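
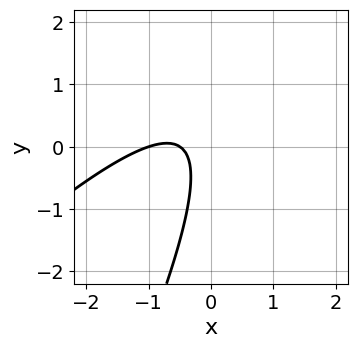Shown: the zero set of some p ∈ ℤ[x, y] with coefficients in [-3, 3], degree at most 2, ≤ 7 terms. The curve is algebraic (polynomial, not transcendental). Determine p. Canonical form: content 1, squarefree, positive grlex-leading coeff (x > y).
Degree: no degree-1 curve has this shape, so deg p = 2.
From the axis intercepts and sections: it meets the x-axis at x = -1 (among the integer gridlines); it misses every integer gridline on the y-axis.
The integer polynomial consistent with all of this is the stated p.

2*x^2 - 3*x*y + y^2 + 3*x + 1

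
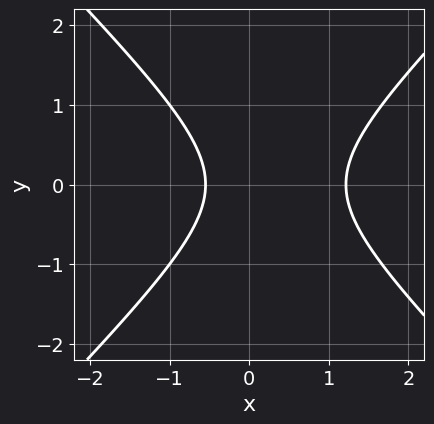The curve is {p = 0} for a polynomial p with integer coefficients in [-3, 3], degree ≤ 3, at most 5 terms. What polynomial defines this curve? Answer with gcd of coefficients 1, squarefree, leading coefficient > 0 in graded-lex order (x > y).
3*x^2 - 3*y^2 - 2*x - 2

The degree is 2 — the shape is more complex than any degree-1 curve.
Symmetries: mirror symmetry y ↦ −y ⇒ only even powers of y.
Observable constraints: no y-intercept at any integer in the box.
Matching integer coefficients to the picture gives p.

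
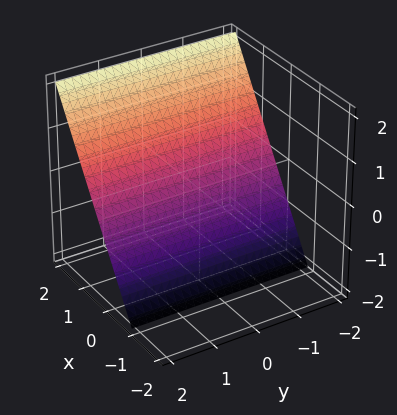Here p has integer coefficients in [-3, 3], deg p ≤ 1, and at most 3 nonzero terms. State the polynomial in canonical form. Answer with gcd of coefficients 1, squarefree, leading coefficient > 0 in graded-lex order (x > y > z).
(a) The degree is 1 — every cross-section is a straight line — this is a plane.
(b) Observable constraints: it meets the z-axis at z = -1 (among the integer gridlines); it misses every integer gridline on the y-axis.
(c) Matching integer coefficients to the picture gives p.

3*x - 2*z - 2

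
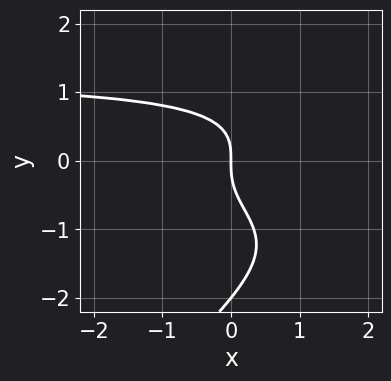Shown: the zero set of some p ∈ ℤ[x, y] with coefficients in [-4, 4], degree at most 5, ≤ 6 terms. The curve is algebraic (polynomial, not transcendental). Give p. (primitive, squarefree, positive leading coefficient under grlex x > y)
x*y^3 - y^4 - 2*y^3 - 2*x

(a) The degree is 4 — no degree-3 curve has this shape.
(b) Reading off the gridlines: among the integer gridlines, it crosses the y-axis at y ∈ {-2, 0}; it meets the x-axis at x = 0 (among the integer gridlines).
(c) These observations pin down the coefficients.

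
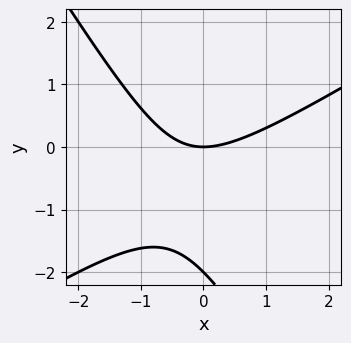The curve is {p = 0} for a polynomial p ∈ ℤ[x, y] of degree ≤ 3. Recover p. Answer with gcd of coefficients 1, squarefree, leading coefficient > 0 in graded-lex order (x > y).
First, deg p = 2. No degree-1 curve has this shape.
Next, from the axis intercepts and sections: one x-axis crossing is at x = 0; among the integer gridlines, it crosses the y-axis at y ∈ {-2, 0}.
Finally, assembling these constraints gives the stated polynomial.

x^2 - x*y - y^2 - 2*y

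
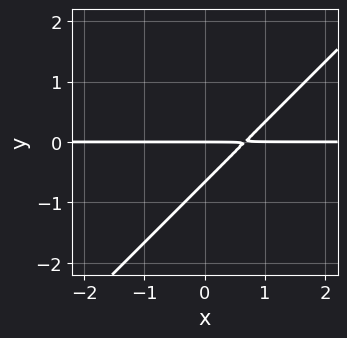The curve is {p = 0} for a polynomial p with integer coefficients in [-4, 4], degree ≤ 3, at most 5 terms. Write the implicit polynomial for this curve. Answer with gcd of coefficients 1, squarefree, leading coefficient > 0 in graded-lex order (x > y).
(a) The degree is 2 — the shape is more complex than any degree-1 curve.
(b) Checking where it meets the axes: it crosses the y-axis at the gridline y = 0; the visible x-axis segment lies entirely on the curve.
(c) Fitting integer coefficients to these (and the overall shape) gives p.

3*x*y - 3*y^2 - 2*y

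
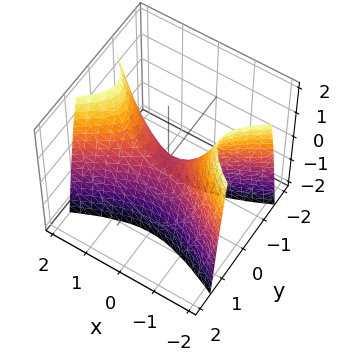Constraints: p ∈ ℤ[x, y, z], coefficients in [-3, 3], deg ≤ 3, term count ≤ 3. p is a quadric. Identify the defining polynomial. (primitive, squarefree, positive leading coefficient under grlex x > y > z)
x^2 - 3*y^2 - z

1. The degree is 2 — a saddle surface; a quadric.
2. Symmetries: the y ↦ −y reflection is a symmetry, so y appears only in even powers; mirror symmetry x ↦ −x ⇒ only even powers of x.
3. Checking where it meets the axes: it crosses the x-axis at the gridline x = 0; it crosses the z-axis at the gridline z = 0; one y-axis crossing is at y = 0.
4. Solving for integer coefficients yields p as stated.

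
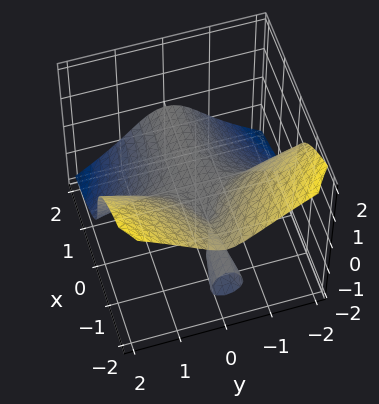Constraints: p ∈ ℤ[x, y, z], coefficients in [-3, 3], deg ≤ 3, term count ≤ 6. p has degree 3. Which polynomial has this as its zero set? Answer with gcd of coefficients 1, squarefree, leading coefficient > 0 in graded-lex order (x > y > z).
3*x*y^2 + 3*z^3 + 2*x*z + 2*z

The picture has 2 separate pieces. They look like related sheets of one shape, so recover p as a whole.
The degree is 3 — no degree-2 surface has this shape.
Against the integer gridlines: it meets the z-axis at z = 0 (among the integer gridlines); the visible y-axis segment lies entirely on the surface.
Putting this together gives p. Check: (-2, 0, 0) on the x-axis lies on the surface, and p(-2, 0, 0) = 0. ✓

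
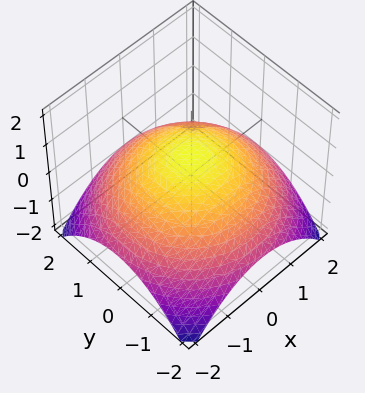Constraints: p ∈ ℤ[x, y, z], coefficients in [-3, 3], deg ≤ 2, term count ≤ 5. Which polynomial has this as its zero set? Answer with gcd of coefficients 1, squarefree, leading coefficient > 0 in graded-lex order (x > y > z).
x^2 + y^2 + 3*z - 2

The degree is 2 — no degree-1 surface has this shape.
Symmetries: rotational symmetry about the z-axis ⇒ p depends on x, y only through x² + y².
From the visible intercepts: a circular section at z = 0 has radius between 1 and 2.
Assembling these constraints gives the stated polynomial.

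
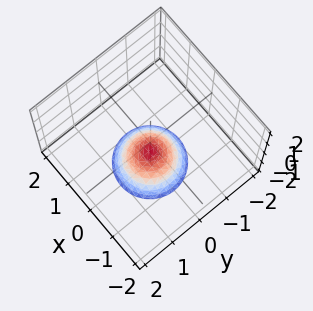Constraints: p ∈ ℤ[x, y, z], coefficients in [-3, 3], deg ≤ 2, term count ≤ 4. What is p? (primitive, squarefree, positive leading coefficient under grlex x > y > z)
deg p = 2. A generic line meets the surface in up to 2 points.
Symmetry: the z-axis is an axis of rotation, so x and y enter only as x² + y².
Checking where it meets the axes: it meets the z-axis at z = -1 (among the integer gridlines); the surface avoids every integer y-axis point in the box.
Putting this together gives p.

x^2 + y^2 + z + 1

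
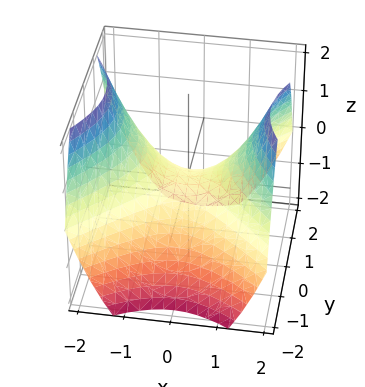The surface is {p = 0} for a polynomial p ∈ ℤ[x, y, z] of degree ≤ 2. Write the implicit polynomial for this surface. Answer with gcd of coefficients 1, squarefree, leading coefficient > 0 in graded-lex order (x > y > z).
1. Degree: a saddle surface; a quadric, so deg p = 2.
2. Symmetries: it's symmetric under y → −y, forcing even powers of y; the x ↦ −x reflection is a symmetry, so x appears only in even powers.
3. Reading off the gridlines: one y-axis crossing is at y = 0; it crosses the x-axis at the gridline x = 0; one z-axis crossing is at z = 0.
4. Matching integer coefficients to the picture gives p.

2*x^2 - 2*y^2 - 3*z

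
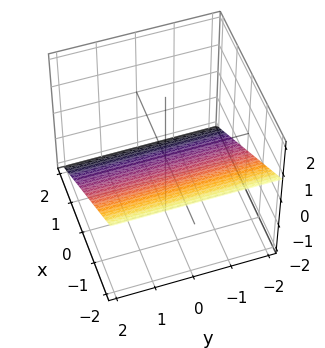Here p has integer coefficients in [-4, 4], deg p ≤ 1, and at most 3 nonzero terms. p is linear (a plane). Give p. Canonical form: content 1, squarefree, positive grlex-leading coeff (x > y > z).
The degree is 1 — the surface is flat (a plane).
From the axis intercepts and sections: it crosses the x-axis at the gridline x = -1; the surface avoids every integer y-axis point in the box.
These observations pin down the coefficients.

2*x + 3*z + 2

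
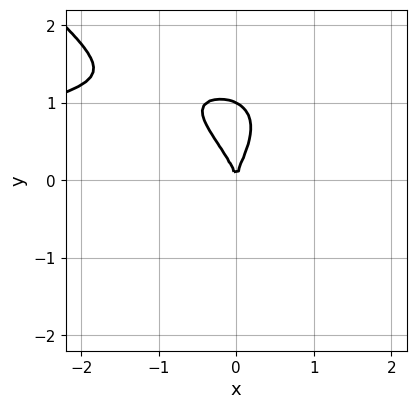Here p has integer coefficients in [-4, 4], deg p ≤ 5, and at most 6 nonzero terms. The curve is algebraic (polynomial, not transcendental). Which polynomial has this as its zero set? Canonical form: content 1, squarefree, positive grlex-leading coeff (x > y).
x^3*y + 2*y^4 + x*y^2 - 2*y^3 + 3*x^2

First, deg p = 4. A generic line meets the curve in up to 4 points.
Then, from the axis intercepts and sections: one x-axis crossing is at x = 0; the y-axis gridline crossings are at y ∈ {0, 1}.
Finally, these observations pin down the coefficients.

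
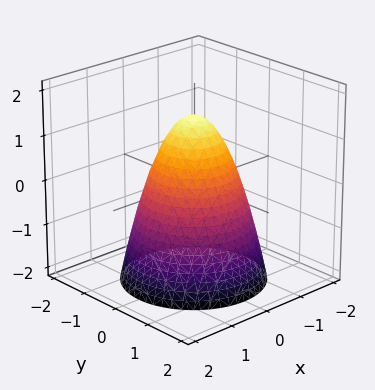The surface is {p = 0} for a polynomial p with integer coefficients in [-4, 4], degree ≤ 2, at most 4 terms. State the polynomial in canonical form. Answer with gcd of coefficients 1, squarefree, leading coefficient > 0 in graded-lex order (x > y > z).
3*x^2 + 3*y^2 + 2*z - 3

Degree: a generic line meets the surface in up to 2 points, so deg p = 2.
Symmetry: the surface is invariant under rotation about z: p = q(x² + y², z).
Reading off the gridlines: the y-axis gridline crossings are at y ∈ {-1, 1}; a circular section at z = -2 has radius between 1 and 2.
The integer polynomial consistent with all of this is the stated p.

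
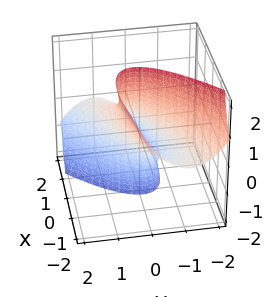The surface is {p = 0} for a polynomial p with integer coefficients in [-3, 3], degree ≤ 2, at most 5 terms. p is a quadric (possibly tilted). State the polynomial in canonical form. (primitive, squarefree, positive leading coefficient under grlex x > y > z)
x^2 - 3*x*y + 2*x*z + 3*y^2 - 1

(a) The degree is 2 — the shape is more complex than any degree-1 surface.
(b) From the visible intercepts: among the integer gridlines, it crosses the x-axis at x ∈ {-1, 1}; it misses every integer gridline on the z-axis.
(c) These observations pin down the coefficients.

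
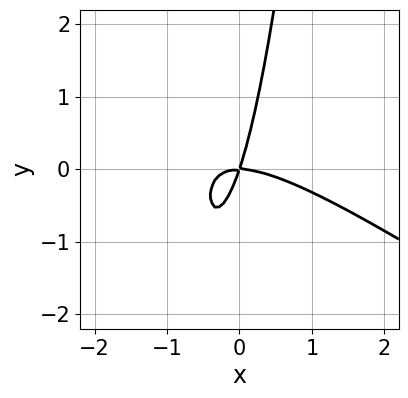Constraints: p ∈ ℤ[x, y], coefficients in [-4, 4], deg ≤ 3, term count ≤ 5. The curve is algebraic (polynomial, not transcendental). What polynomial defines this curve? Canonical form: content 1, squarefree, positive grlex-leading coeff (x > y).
2*x^3 + 3*x^2*y + 3*x*y - y^2

First, the degree is 3 — the shape is more complex than any degree-2 curve.
Next, checking where it meets the axes: it crosses the y-axis at the gridline y = 0; it meets the x-axis at x = 0 (among the integer gridlines).
Finally, solving for integer coefficients yields p as stated.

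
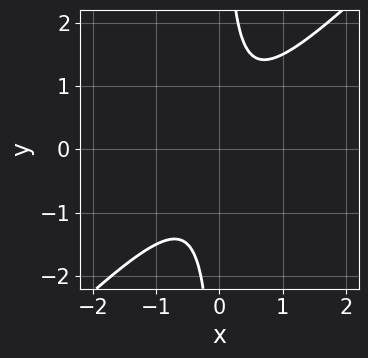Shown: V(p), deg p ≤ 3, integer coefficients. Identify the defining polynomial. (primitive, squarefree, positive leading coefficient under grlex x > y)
First, degree: the shape is more complex than any degree-1 curve, so deg p = 2.
Next, against the integer gridlines: no x-intercept at any integer in the box; it misses every integer gridline on the y-axis.
Finally, solving for integer coefficients yields p as stated.

2*x^2 - 2*x*y + 1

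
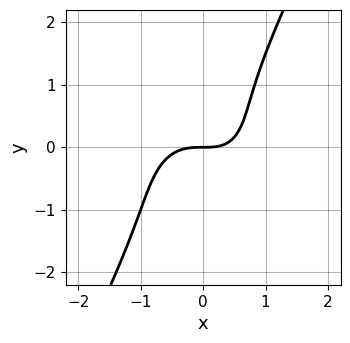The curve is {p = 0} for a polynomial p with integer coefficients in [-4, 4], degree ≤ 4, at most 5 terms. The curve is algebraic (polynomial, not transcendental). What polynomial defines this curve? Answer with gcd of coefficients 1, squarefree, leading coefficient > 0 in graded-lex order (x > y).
3*x^3 + 3*x*y^2 - 2*y^3 + x*y - 3*y

1. Degree: a generic line meets the curve in up to 3 points, so deg p = 3.
2. Against the integer gridlines: it meets the x-axis at x = 0 (among the integer gridlines); one y-axis crossing is at y = 0.
3. Together with the visible shape, these determine p as stated.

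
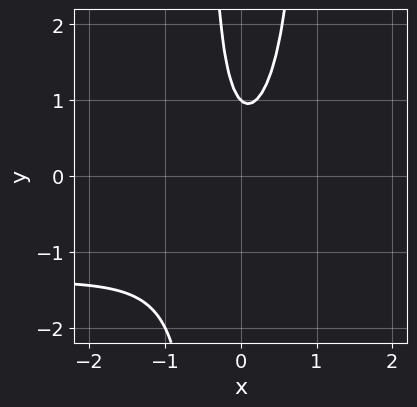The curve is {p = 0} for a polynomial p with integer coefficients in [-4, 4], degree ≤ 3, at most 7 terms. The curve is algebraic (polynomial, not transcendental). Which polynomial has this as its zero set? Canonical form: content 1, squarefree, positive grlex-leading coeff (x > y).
2*x^2*y + 3*x^2 - x*y - y + 1

deg p = 3. No degree-2 curve has this shape.
Checking where it meets the axes: it misses every integer gridline on the x-axis; one y-axis crossing is at y = 1.
Putting this together gives p.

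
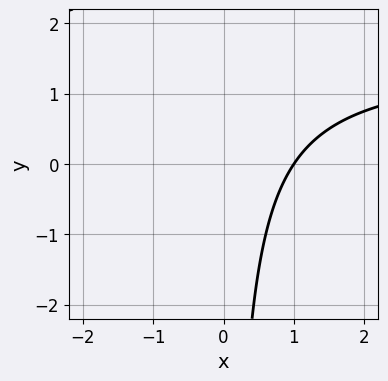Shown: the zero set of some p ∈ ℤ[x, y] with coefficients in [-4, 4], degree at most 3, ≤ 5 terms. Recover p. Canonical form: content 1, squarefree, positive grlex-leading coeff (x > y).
2*x*y - 3*x + 3

First, the degree is 2 — a generic line meets the curve in up to 2 points.
Next, reading off the gridlines: it crosses the x-axis at the gridline x = 1; the curve avoids every integer y-axis point in the box.
Finally, putting this together gives p.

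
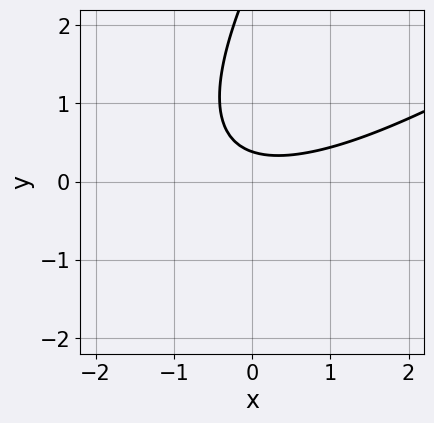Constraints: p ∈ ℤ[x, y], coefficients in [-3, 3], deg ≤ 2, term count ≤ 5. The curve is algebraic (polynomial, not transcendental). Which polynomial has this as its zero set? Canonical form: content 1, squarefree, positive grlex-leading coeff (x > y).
x^2 - 2*x*y + y^2 - 3*y + 1

(a) The degree is 2 — no degree-1 curve has this shape.
(b) Against the integer gridlines: the curve avoids every integer x-axis point in the box.
(c) Fitting integer coefficients to these (and the overall shape) gives p.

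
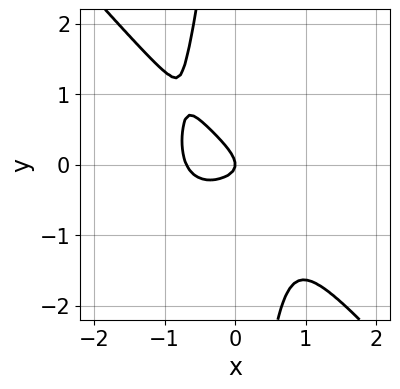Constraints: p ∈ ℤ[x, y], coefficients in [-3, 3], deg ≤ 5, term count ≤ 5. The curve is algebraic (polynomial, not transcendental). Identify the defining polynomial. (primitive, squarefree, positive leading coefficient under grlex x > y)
3*x^4 + 2*x*y^3 + 2*x*y + 3*y^2 + x

First, degree: a generic line meets the curve in up to 4 points, so deg p = 4.
Next, observable constraints: it crosses the y-axis at the gridline y = 0; it crosses the x-axis at the gridline x = 0.
Finally, assembling these constraints gives the stated polynomial.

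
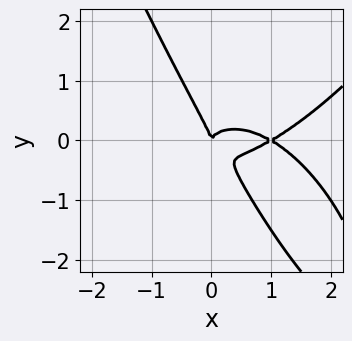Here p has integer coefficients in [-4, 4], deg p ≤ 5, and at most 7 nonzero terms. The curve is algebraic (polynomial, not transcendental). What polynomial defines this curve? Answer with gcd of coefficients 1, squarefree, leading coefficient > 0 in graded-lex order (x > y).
x^4 - 2*x^3 - 3*x*y^2 - 2*y^3 + x^2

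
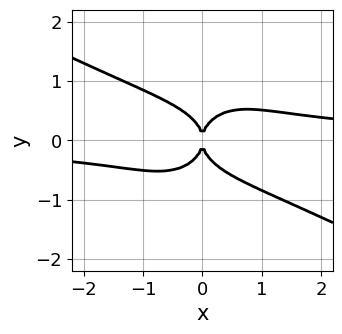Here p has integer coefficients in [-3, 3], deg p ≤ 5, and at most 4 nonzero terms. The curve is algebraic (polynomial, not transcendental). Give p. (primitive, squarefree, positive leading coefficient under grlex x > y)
2*x^3*y + 3*x^2*y^2 + 3*y^4 - 2*x^2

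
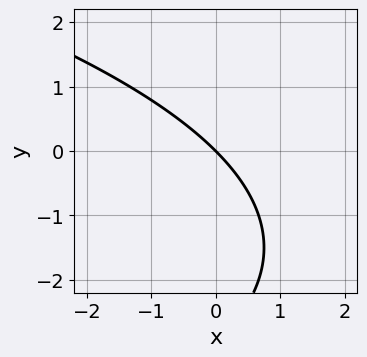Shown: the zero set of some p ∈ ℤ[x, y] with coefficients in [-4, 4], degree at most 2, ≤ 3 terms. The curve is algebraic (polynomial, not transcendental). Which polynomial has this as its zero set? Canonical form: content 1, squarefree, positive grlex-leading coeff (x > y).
y^2 + 3*x + 3*y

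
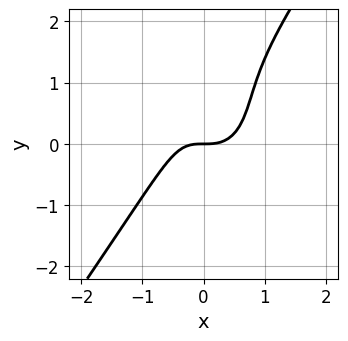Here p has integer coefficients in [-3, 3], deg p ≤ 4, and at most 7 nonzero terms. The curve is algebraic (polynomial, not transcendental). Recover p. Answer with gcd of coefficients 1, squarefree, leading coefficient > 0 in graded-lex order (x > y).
1. The degree is 3 — a generic line meets the curve in up to 3 points.
2. Reading off the gridlines: one y-axis crossing is at y = 0; it meets the x-axis at x = 0 (among the integer gridlines).
3. Solving for integer coefficients yields p as stated.

3*x^3 - y^3 - x*y + 2*y^2 - 2*y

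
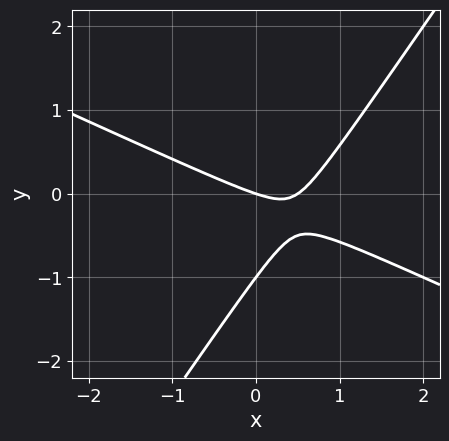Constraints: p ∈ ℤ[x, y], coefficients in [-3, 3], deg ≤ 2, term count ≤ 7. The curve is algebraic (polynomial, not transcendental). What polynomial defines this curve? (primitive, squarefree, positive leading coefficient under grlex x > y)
2*x^2 + 3*x*y - 3*y^2 - x - 3*y

The degree is 2 — no degree-1 curve has this shape.
Against the integer gridlines: it meets the x-axis at x = 0 (among the integer gridlines); among the integer gridlines, it crosses the y-axis at y ∈ {-1, 0}.
The integer polynomial consistent with all of this is the stated p.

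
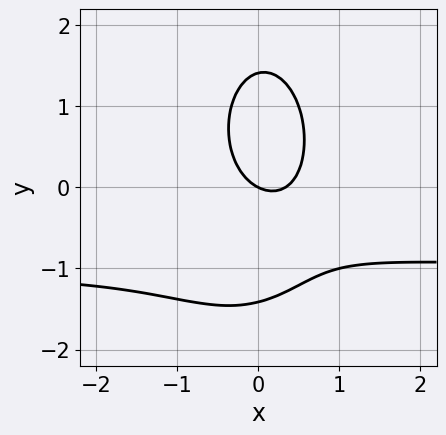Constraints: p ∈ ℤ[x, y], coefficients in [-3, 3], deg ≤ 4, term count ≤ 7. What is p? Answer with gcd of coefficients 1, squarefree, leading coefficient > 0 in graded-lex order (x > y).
1. Degree: the shape is more complex than any degree-2 curve, so deg p = 3.
2. Observable constraints: it crosses the y-axis at the gridline y = 0; it meets the x-axis at x = 0 (among the integer gridlines).
3. Fitting integer coefficients to these (and the overall shape) gives p.

3*x^2*y + y^3 + 3*x^2 - x - 2*y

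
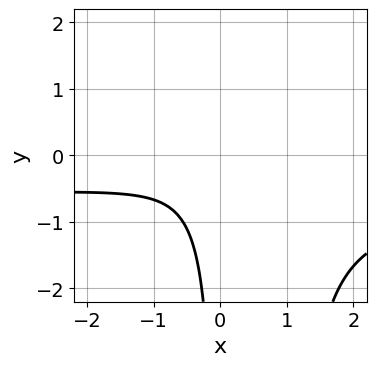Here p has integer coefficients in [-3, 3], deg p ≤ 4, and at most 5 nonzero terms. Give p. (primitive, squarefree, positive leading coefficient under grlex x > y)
3*x^2*y + 2*x^2 - 3*x*y + 2

First, deg p = 3. A generic line meets the curve in up to 3 points.
Then, against the integer gridlines: no x-intercept at any integer in the box; no y-intercept at any integer in the box.
Finally, matching integer coefficients to the picture gives p.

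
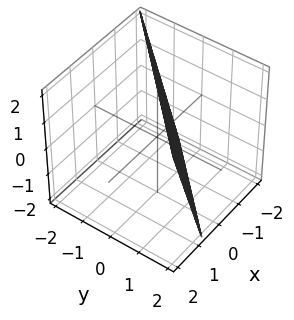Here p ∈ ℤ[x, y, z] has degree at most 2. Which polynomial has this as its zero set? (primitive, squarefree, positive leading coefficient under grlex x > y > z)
3*x - 3*y - z + 2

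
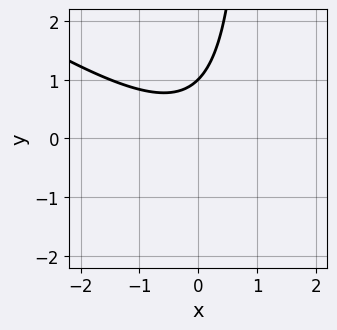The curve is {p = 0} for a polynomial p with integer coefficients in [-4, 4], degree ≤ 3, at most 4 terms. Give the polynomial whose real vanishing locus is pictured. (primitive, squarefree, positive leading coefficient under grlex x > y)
2*x^2 + 3*x*y - 3*y + 3

1. deg p = 2.
2. Checking where it meets the axes: it crosses the y-axis at the gridline y = 1; the curve avoids every integer x-axis point in the box.
3. Matching integer coefficients to the picture gives p.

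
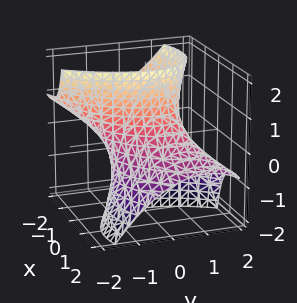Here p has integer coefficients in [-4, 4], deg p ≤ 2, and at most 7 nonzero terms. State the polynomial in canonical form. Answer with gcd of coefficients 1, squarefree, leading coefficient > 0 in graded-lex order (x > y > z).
x^2 - x*y + 2*x*z + y^2 - 1

First, the degree is 2 — the shape is more complex than any degree-1 surface.
Then, reading off the gridlines: among the integer gridlines, it crosses the y-axis at y ∈ {-1, 1}; the x-axis gridline crossings are at x ∈ {-1, 1}; no z-intercept at any integer in the box.
Finally, together with the visible shape, these determine p as stated.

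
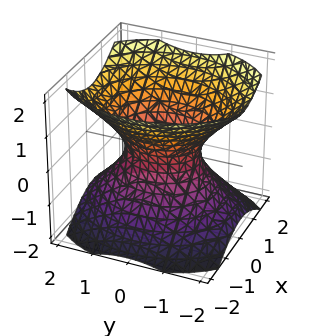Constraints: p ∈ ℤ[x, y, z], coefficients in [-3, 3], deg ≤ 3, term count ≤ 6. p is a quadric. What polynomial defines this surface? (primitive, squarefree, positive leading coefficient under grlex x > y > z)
First, deg p = 2. One connected sheet with a waist; a quadric.
Then, symmetries: it's symmetric under y → −y, forcing even powers of y; mirror symmetry z ↦ −z ⇒ only even powers of z; the x ↦ −x reflection is a symmetry, so x appears only in even powers.
Next, checking where it meets the axes: the y-axis gridline crossings are at y ∈ {-1, 1}; it misses every integer gridline on the z-axis.
Finally, together with the visible shape, these determine p as stated.

3*x^2 + 2*y^2 - 3*z^2 - 2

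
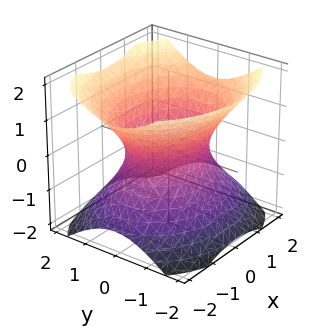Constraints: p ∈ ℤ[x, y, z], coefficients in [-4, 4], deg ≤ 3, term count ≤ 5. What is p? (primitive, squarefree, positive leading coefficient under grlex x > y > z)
First, degree: one connected sheet with a waist; a quadric, so deg p = 2.
Next, symmetries: mirror symmetry y ↦ −y ⇒ only even powers of y; mirror symmetry z ↦ −z ⇒ only even powers of z; it's symmetric under x → −x, forcing even powers of x.
Next, checking where it meets the axes: it misses every integer gridline on the z-axis; the y-axis gridline crossings are at y ∈ {-1, 1}.
Finally, matching integer coefficients to the picture gives p.

2*x^2 + 3*y^2 - 3*z^2 - 3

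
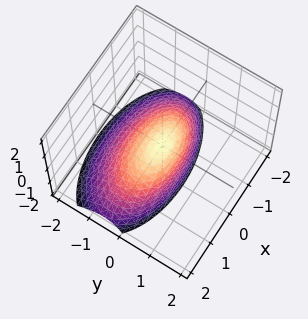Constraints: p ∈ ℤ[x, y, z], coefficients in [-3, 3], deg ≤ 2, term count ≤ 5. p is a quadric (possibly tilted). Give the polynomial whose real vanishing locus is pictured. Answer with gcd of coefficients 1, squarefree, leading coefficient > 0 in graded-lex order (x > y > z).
(a) Degree: the shape is more complex than any degree-1 surface, so deg p = 2.
(b) Reading off the gridlines: it meets the x-axis at x = 0 (among the integer gridlines); it crosses the z-axis at the gridline z = 0; it crosses the y-axis at the gridline y = 0.
(c) Putting this together gives p.

x^2 + 3*y^2 - 2*y*z + 2*z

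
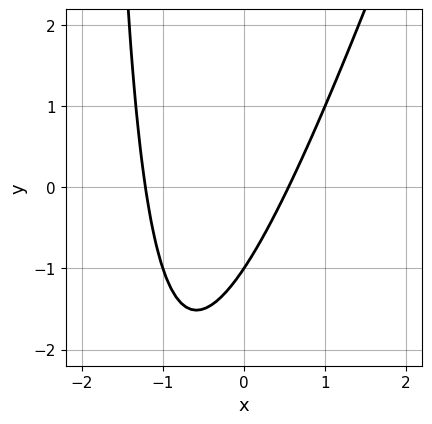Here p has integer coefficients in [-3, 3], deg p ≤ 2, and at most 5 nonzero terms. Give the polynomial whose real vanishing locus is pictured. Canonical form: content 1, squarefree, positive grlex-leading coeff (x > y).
(a) Degree: no degree-1 curve has this shape, so deg p = 2.
(b) From the visible intercepts: it crosses the y-axis at the gridline y = -1.
(c) Putting this together gives p.

3*x^2 - x*y + 2*x - 2*y - 2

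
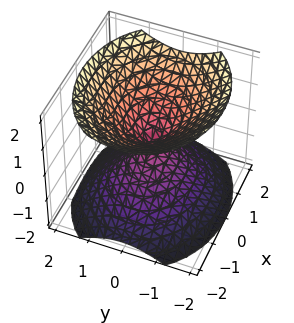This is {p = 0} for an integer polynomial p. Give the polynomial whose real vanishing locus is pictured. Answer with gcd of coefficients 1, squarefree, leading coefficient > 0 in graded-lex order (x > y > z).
1. The picture has 2 separate pieces.
2. The degree is 2 — a double cone through the origin; a quadric.
3. Symmetries: mirror symmetry z ↦ −z ⇒ only even powers of z; mirror symmetry x ↦ −x ⇒ only even powers of x; mirror symmetry y ↦ −y ⇒ only even powers of y.
4. From the visible intercepts: one x-axis crossing is at x = 0; it meets the y-axis at y = 0 (among the integer gridlines); it crosses the z-axis at the gridline z = 0.
5. Putting this together gives p.

2*x^2 + 3*y^2 - 3*z^2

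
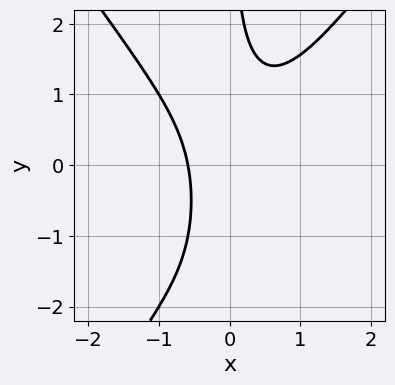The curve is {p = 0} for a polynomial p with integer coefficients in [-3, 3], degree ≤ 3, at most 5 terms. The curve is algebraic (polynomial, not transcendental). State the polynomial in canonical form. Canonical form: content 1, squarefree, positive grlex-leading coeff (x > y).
2*x^3 - x*y^2 - x*y + x + 1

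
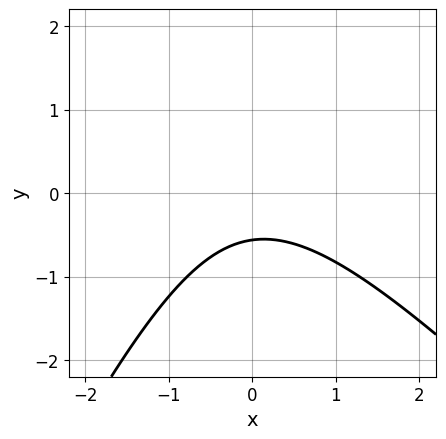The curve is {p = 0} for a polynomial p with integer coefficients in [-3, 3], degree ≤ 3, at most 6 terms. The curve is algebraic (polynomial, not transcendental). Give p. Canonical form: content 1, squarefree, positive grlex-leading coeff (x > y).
deg p = 2.
From the visible intercepts: no x-intercept at any integer in the box.
These observations pin down the coefficients.

2*x^2 + x*y - y^2 + 3*y + 2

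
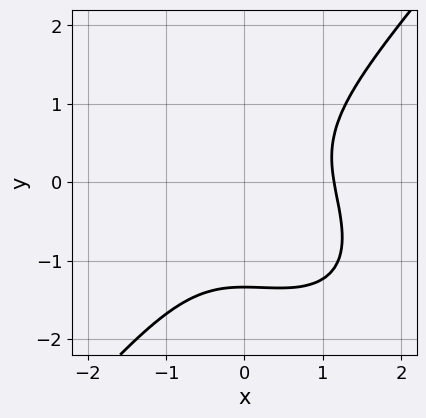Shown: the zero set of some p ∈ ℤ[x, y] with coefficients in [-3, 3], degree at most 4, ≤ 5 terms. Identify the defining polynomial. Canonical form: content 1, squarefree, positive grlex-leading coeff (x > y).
(a) The degree is 3 — a generic line meets the curve in up to 3 points.
(b) The integer polynomial consistent with all of this is the stated p.

2*x^3 + x^2*y - 2*y^3 - y^2 - 3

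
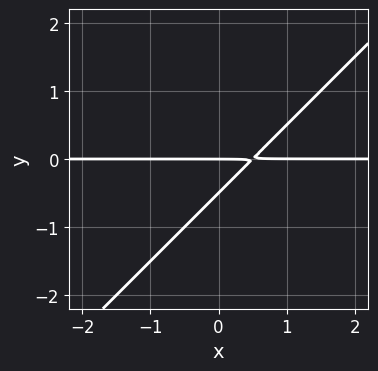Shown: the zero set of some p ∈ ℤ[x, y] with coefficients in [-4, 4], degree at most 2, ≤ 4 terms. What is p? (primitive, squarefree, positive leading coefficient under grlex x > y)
(a) The degree is 2 — a generic line meets the curve in up to 2 points.
(b) Checking where it meets the axes: it crosses the y-axis at the gridline y = 0; every point of the x-axis in the box is on the curve.
(c) Fitting integer coefficients to these (and the overall shape) gives p.

2*x*y - 2*y^2 - y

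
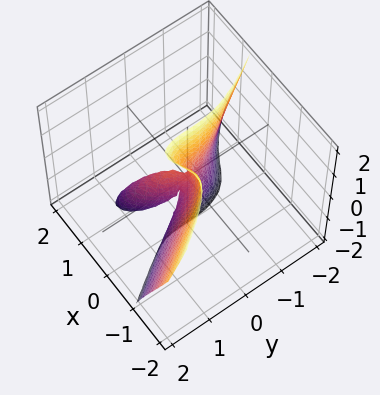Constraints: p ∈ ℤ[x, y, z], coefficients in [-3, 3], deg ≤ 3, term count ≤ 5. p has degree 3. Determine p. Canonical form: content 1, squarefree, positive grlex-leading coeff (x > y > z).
3*x^3 + 3*x^2*z + x*z^2 + y^3 - 2*x*y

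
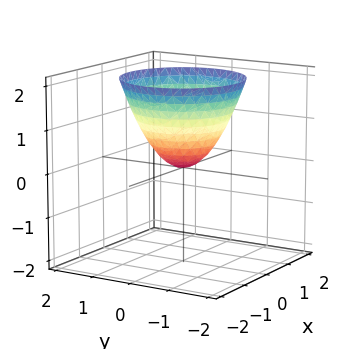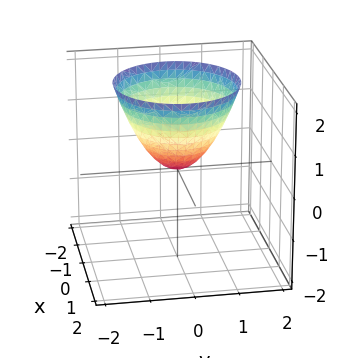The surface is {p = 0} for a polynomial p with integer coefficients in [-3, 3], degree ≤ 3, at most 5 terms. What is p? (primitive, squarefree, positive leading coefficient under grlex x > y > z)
x^2 + y^2 - z

(a) Degree: a single bowl opening along one axis; a quadric, so deg p = 2.
(b) Symmetry: the surface is invariant under rotation about z: p = q(x² + y², z).
(c) From the visible intercepts: it meets the x-axis at x = 0 (among the integer gridlines); a circular section at z = 2 has radius between 1 and 2; it crosses the y-axis at the gridline y = 0.
(d) Fitting integer coefficients to these (and the overall shape) gives p.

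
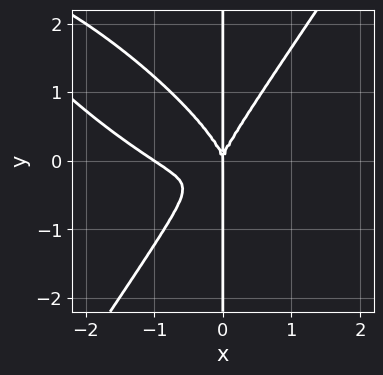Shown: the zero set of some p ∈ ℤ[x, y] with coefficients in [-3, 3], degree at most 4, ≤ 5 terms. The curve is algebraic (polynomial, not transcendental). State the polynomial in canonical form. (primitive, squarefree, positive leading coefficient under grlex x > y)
2*x^4 + 3*x^3*y - 2*x*y^3 + 2*x^3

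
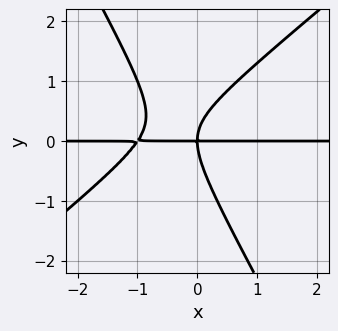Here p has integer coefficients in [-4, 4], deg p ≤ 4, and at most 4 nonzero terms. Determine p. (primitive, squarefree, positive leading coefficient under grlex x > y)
3*x^2*y - 2*x*y^2 - 2*y^3 + 3*x*y

First, the degree is 3 — a generic line meets the curve in up to 3 points.
Next, observable constraints: it crosses the y-axis at the gridline y = 0; every point of the x-axis in the box is on the curve.
Finally, solving for integer coefficients yields p as stated.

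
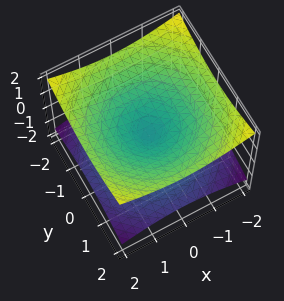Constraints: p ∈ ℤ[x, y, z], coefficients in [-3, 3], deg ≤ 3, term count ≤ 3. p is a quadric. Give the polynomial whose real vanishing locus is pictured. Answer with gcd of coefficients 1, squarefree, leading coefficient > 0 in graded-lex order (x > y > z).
x^2 + y^2 - 3*z^2

deg p = 2. A double cone through the origin; a quadric.
Symmetry: every cross-section ⟂ z is a circle, so x, y appear only via x² + y²; it's symmetric under z → −z, forcing even powers of z.
From the visible intercepts: one x-axis crossing is at x = 0; a circular section at z = 1 has radius between 1 and 2; it crosses the z-axis at the gridline z = 0; it meets the y-axis at y = 0 (among the integer gridlines).
Putting this together gives p.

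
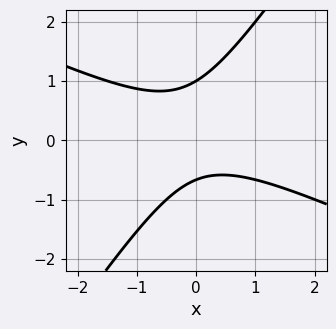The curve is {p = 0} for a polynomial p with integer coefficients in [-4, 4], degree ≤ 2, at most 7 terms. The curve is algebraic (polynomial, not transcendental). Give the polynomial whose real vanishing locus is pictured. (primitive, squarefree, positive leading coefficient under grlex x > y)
2*x^2 + 3*x*y - 3*y^2 + y + 2

Degree: no degree-1 curve has this shape, so deg p = 2.
Reading off the gridlines: no x-intercept at any integer in the box; one y-axis crossing is at y = 1.
These observations pin down the coefficients.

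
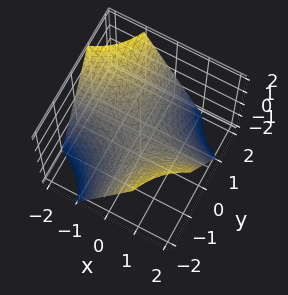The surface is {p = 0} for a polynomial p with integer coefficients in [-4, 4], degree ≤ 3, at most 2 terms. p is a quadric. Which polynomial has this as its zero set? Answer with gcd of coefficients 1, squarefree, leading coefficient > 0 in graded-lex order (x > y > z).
x*y + z

1. deg p = 2. A saddle surface; a quadric.
2. Observable constraints: the visible x-axis segment lies entirely on the surface; every point of the y-axis in the box is on the surface; it meets the z-axis at z = 0 (among the integer gridlines).
3. The integer polynomial consistent with all of this is the stated p.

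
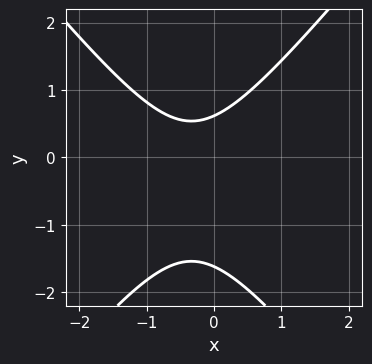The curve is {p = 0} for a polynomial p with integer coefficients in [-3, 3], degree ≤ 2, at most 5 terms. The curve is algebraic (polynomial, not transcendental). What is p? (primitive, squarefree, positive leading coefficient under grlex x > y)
3*x^2 - 2*y^2 + 2*x - 2*y + 2

1. deg p = 2.
2. Observable constraints: no x-intercept at any integer in the box.
3. Putting this together gives p.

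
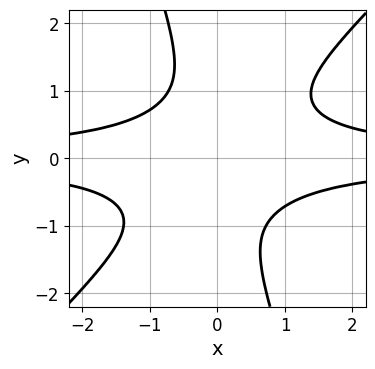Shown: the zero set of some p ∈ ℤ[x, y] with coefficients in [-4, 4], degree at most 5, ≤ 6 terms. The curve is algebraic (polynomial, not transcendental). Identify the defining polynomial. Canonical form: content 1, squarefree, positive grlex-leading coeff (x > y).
First, the degree is 4 — no degree-3 curve has this shape.
Then, from the visible intercepts: the curve avoids every integer y-axis point in the box; no x-intercept at any integer in the box.
Finally, putting this together gives p.

3*x^2*y^2 - 2*x*y^3 - y^4 - 2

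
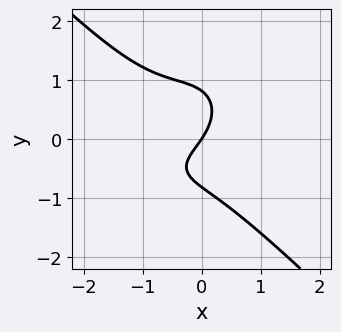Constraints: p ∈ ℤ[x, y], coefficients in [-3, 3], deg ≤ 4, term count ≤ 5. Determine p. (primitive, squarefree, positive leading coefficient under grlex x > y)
Degree: no degree-2 curve has this shape, so deg p = 3.
Observable constraints: it crosses the x-axis at the gridline x = 0; it meets the y-axis at y = 0 (among the integer gridlines).
Assembling these constraints gives the stated polynomial.

3*x^3 + 3*y^3 + 3*x^2 + 3*x - 2*y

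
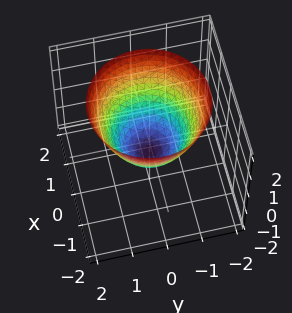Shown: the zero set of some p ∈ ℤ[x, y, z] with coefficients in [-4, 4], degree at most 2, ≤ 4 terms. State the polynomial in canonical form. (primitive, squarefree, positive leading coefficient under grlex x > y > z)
(a) Degree: no degree-1 surface has this shape, so deg p = 2.
(b) Symmetry: the surface is invariant under rotation about z: p = q(x² + y², z).
(c) Reading off the gridlines: a circular section at z = 1 has radius between 1 and 2.
(d) Together with the visible shape, these determine p as stated.

3*x^2 + 3*y^2 - 3*z - 2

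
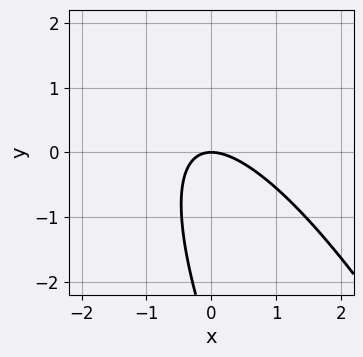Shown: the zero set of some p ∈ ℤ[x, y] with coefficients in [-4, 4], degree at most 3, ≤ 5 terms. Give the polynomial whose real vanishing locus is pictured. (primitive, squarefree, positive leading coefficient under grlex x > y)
deg p = 2. A generic line meets the curve in up to 2 points.
Against the integer gridlines: one x-axis crossing is at x = 0; one y-axis crossing is at y = 0.
Matching integer coefficients to the picture gives p.

3*x^2 + 3*x*y + y^2 + 3*y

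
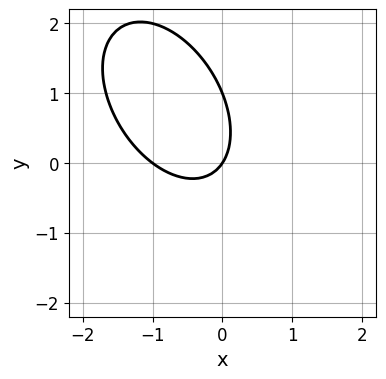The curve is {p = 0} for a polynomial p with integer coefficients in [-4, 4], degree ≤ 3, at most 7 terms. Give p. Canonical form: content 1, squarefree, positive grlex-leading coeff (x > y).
3*x^2 + 2*x*y + 2*y^2 + 3*x - 2*y

(a) deg p = 2. A generic line meets the curve in up to 2 points.
(b) Against the integer gridlines: the x-axis gridline crossings are at x ∈ {-1, 0}; among the integer gridlines, it crosses the y-axis at y ∈ {0, 1}.
(c) Putting this together gives p.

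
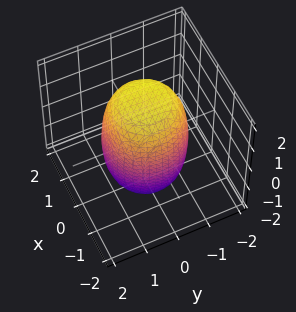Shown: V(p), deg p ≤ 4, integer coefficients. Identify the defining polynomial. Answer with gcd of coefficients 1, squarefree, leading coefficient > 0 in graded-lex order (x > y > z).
2*x^4 + 4*x^2*y^2 + 2*y^4 - x^2 - y^2 + z^2 - 3

First, degree: no degree-3 surface has this shape, so deg p = 4.
Then, symmetries: rotational symmetry about the z-axis ⇒ p depends on x, y only through x² + y².
Then, checking where it meets the axes: a circular section at z = -1 has radius between 1 and 2.
Finally, matching integer coefficients to the picture gives p.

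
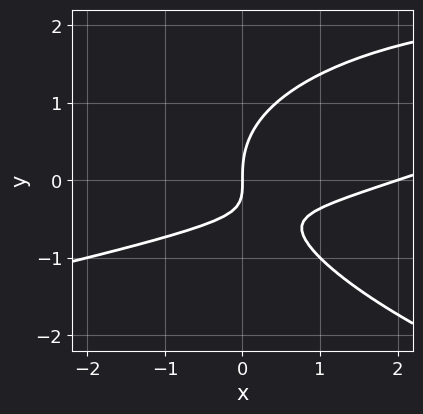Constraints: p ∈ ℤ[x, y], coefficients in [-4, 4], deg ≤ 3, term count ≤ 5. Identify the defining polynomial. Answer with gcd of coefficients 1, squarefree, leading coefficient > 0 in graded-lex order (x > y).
2*y^3 + x^2 - 3*x*y - 2*x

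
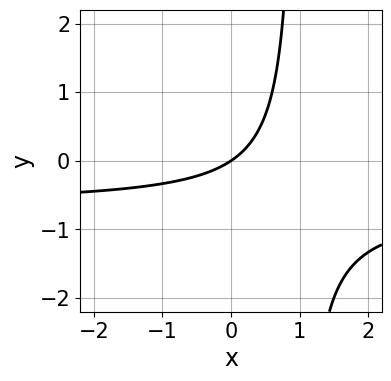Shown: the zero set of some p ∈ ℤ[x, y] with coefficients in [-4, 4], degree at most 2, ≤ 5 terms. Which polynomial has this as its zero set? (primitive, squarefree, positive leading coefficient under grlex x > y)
3*x*y + 2*x - 3*y

1. The degree is 2 — no degree-1 curve has this shape.
2. From the axis intercepts and sections: it meets the x-axis at x = 0 (among the integer gridlines); it meets the y-axis at y = 0 (among the integer gridlines).
3. Putting this together gives p.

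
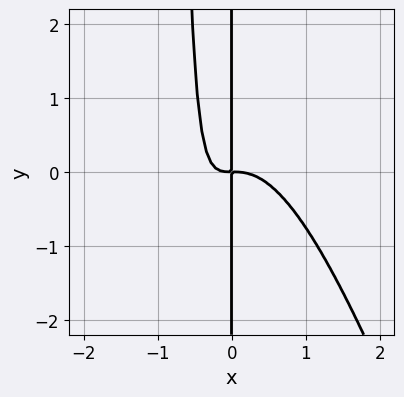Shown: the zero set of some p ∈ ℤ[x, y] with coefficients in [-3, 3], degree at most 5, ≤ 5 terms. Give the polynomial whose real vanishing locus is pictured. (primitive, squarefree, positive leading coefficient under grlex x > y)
First, degree: no degree-3 curve has this shape, so deg p = 4.
Then, observable constraints: the visible y-axis segment lies entirely on the curve.
Finally, solving for integer coefficients yields p as stated.

3*x^4 + x^3*y + 2*x^2*y + x*y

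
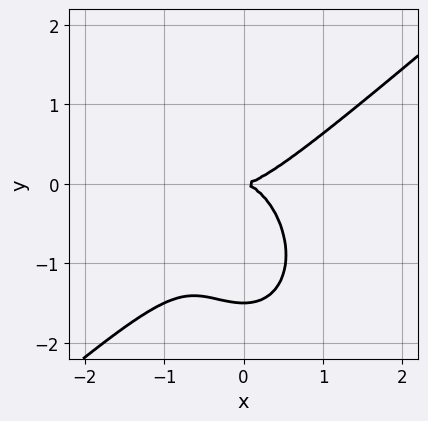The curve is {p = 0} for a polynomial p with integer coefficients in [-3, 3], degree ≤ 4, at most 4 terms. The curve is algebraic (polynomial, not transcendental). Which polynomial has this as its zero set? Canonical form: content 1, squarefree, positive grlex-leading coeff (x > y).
3*x^3 - 2*x^2*y - 2*y^3 - 3*y^2

The degree is 3 — the shape is more complex than any degree-2 curve.
Against the integer gridlines: it crosses the y-axis at the gridline y = 0; it meets the x-axis at x = 0 (among the integer gridlines).
Assembling these constraints gives the stated polynomial.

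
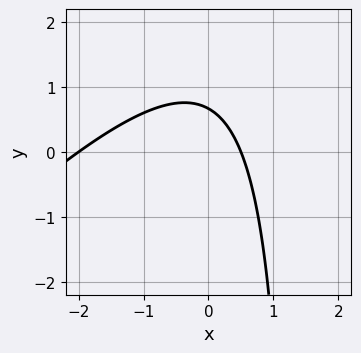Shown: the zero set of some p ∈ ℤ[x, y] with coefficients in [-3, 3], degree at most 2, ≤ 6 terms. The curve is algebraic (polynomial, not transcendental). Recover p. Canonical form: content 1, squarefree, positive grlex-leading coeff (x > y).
1. The degree is 2 — the shape is more complex than any degree-1 curve.
2. Against the integer gridlines: it crosses the x-axis at the gridline x = -2.
3. Assembling these constraints gives the stated polynomial.

2*x^2 - 2*x*y + 3*x + 3*y - 2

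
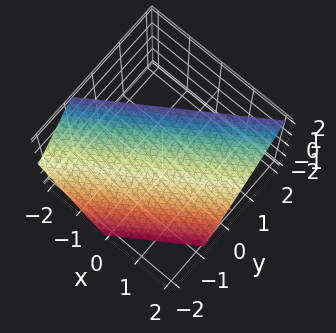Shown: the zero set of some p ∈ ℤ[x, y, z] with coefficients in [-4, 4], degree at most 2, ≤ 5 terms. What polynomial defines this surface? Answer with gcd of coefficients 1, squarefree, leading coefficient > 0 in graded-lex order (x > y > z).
(a) Degree: the surface is flat (a plane), so deg p = 1.
(b) From the axis intercepts and sections: one x-axis crossing is at x = 1; it meets the z-axis at z = 1 (among the integer gridlines).
(c) Together with the visible shape, these determine p as stated.

2*x - 3*y + 2*z - 2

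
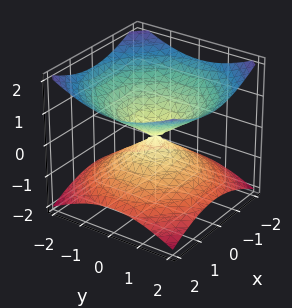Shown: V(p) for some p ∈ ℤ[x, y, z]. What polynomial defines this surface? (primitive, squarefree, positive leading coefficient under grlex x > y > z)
x^2 + y^2 - 2*z^2

1. The degree is 2 — two nappes meeting at a single point; a quadric.
2. Symmetries: every cross-section ⟂ z is a circle, so x, y appear only via x² + y²; the z ↦ −z reflection is a symmetry, so z appears only in even powers.
3. Reading off the gridlines: one y-axis crossing is at y = 0; it crosses the x-axis at the gridline x = 0.
4. Assembling these constraints gives the stated polynomial.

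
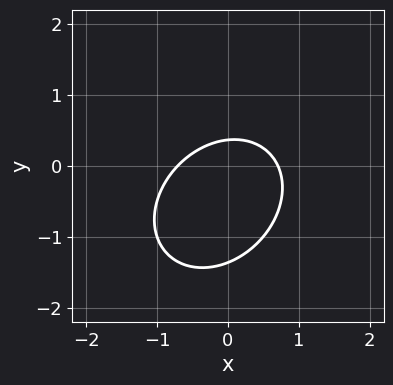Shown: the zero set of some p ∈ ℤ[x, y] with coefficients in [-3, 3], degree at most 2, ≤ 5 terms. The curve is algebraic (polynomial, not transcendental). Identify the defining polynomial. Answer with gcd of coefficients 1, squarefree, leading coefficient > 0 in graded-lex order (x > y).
2*x^2 - x*y + 2*y^2 + 2*y - 1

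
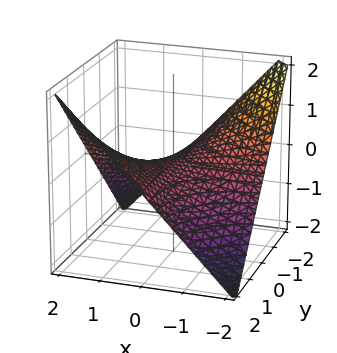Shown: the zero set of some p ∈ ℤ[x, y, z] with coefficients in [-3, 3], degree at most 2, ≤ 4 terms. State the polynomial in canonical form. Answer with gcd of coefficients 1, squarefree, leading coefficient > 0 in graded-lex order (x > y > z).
x*y - 2*z

1. The degree is 2 — a hyperbolic paraboloid; a quadric.
2. Against the integer gridlines: it crosses the z-axis at the gridline z = 0; the visible x-axis segment lies entirely on the surface; the visible y-axis segment lies entirely on the surface.
3. Fitting integer coefficients to these (and the overall shape) gives p.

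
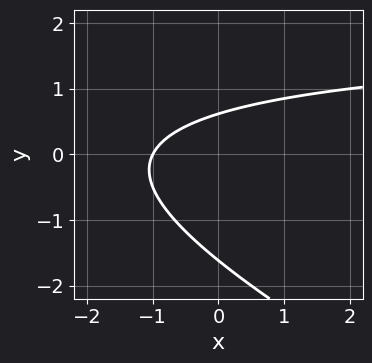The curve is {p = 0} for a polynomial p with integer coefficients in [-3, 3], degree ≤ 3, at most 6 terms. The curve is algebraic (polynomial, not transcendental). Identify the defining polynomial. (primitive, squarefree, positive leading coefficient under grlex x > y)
x*y + 2*y^2 - 2*x + 2*y - 2

First, the degree is 2 — no degree-1 curve has this shape.
Then, observable constraints: it crosses the x-axis at the gridline x = -1.
Finally, matching integer coefficients to the picture gives p.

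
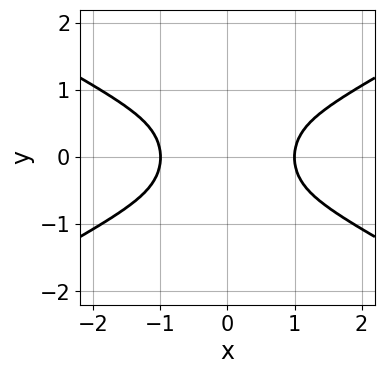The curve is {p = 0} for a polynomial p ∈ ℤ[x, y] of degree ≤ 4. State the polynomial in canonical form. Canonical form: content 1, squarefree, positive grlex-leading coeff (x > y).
x^4 - 3*x^2*y^2 - y^4 - 1

1. deg p = 4. A generic line meets the curve in up to 4 points.
2. Symmetries: the y ↦ −y reflection is a symmetry, so y appears only in even powers; mirror symmetry x ↦ −x ⇒ only even powers of x.
3. Against the integer gridlines: among the integer gridlines, it crosses the x-axis at x ∈ {-1, 1}; no y-intercept at any integer in the box.
4. Assembling these constraints gives the stated polynomial.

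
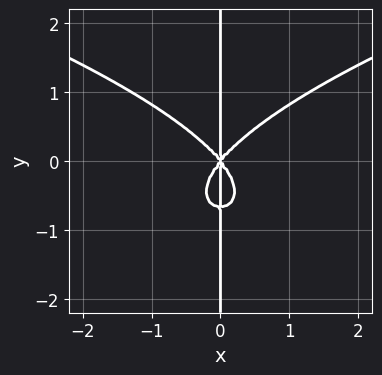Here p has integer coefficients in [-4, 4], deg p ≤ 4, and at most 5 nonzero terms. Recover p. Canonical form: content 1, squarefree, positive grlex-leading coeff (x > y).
First, degree: no degree-3 curve has this shape, so deg p = 4.
Then, reading off the gridlines: it crosses the x-axis at the gridline x = 0; the visible y-axis segment lies entirely on the curve.
Finally, solving for integer coefficients yields p as stated.

3*x*y^3 - 3*x^3 + 2*x*y^2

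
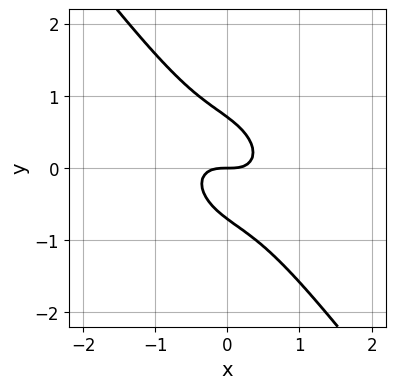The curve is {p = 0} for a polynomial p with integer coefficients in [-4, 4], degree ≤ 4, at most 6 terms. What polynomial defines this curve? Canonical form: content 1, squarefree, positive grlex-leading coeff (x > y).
2*x^3 + 2*x^2*y + 3*x*y^2 + 2*y^3 - y

Degree: no degree-2 curve has this shape, so deg p = 3.
Reading off the gridlines: it meets the y-axis at y = 0 (among the integer gridlines); one x-axis crossing is at x = 0.
Together with the visible shape, these determine p as stated.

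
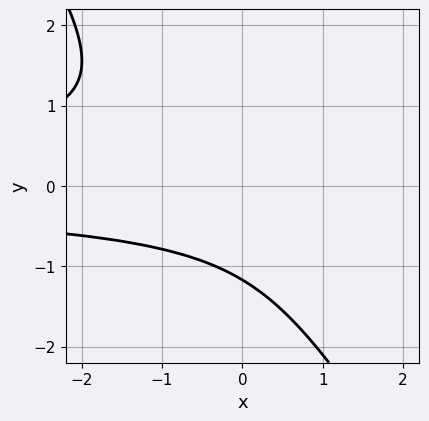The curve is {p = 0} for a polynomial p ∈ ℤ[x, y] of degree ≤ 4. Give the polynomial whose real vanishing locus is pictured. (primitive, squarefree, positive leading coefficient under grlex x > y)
(a) The degree is 3 — no degree-2 curve has this shape.
(b) Checking where it meets the axes: the curve avoids every integer x-axis point in the box.
(c) Assembling these constraints gives the stated polynomial.

3*x*y^2 + 2*y^3 + y^2 + y + 3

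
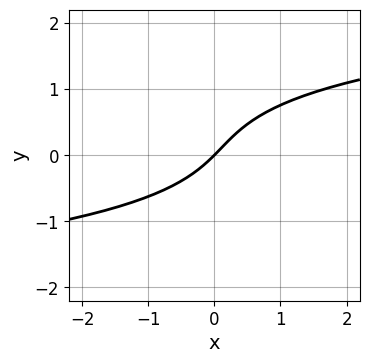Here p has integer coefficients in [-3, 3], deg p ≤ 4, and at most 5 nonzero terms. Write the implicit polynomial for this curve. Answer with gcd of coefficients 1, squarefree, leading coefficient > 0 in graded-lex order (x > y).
1. deg p = 3. No degree-2 curve has this shape.
2. From the axis intercepts and sections: one x-axis crossing is at x = 0; one y-axis crossing is at y = 0.
3. Solving for integer coefficients yields p as stated.

3*y^3 - y^2 - 3*x + 3*y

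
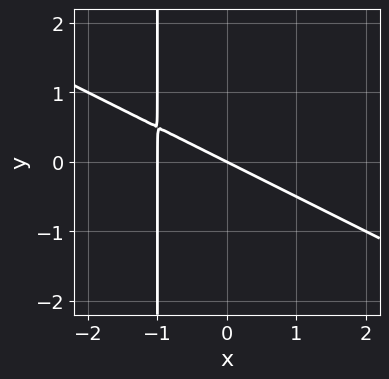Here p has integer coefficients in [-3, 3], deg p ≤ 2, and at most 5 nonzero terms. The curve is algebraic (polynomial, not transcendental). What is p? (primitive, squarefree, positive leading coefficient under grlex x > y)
x^2 + 2*x*y + x + 2*y

deg p = 2.
Observable constraints: one y-axis crossing is at y = 0; among the integer gridlines, it crosses the x-axis at x ∈ {-1, 0}.
Fitting integer coefficients to these (and the overall shape) gives p.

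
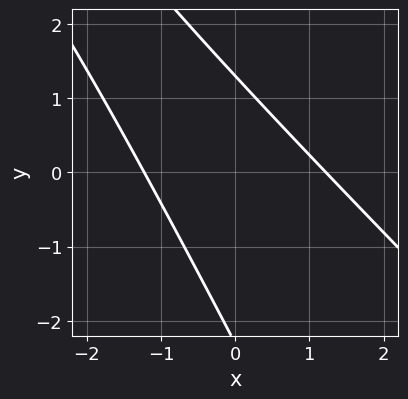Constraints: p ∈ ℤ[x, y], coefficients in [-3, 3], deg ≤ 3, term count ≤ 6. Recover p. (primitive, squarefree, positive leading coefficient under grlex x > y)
2*x^2 + 3*x*y + y^2 + y - 3

deg p = 2.
Matching integer coefficients to the picture gives p.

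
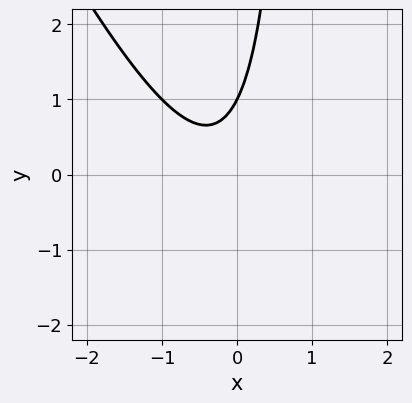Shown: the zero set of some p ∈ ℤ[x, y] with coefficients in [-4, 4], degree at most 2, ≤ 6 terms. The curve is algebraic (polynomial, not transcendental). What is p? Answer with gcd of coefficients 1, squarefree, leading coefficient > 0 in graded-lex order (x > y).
2*x^2 + x*y + x - y + 1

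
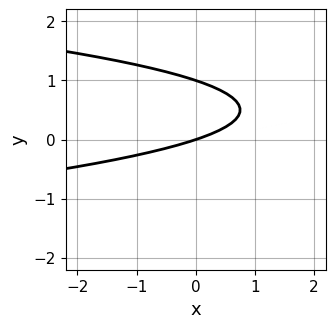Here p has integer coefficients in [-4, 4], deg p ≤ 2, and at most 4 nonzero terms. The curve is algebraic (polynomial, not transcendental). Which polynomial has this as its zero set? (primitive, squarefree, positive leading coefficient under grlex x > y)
3*y^2 + x - 3*y

1. The degree is 2 — the shape is more complex than any degree-1 curve.
2. Against the integer gridlines: one x-axis crossing is at x = 0; the y-axis gridline crossings are at y ∈ {0, 1}.
3. The integer polynomial consistent with all of this is the stated p.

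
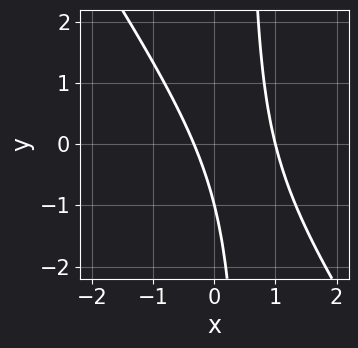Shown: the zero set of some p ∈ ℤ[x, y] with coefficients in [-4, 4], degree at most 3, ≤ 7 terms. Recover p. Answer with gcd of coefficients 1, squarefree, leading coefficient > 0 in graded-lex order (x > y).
1. deg p = 2. No degree-1 curve has this shape.
2. Reading off the gridlines: it crosses the y-axis at the gridline y = -1; it meets the x-axis at x = 1 (among the integer gridlines).
3. Solving for integer coefficients yields p as stated.

3*x^2 + 2*x*y - 2*x - y - 1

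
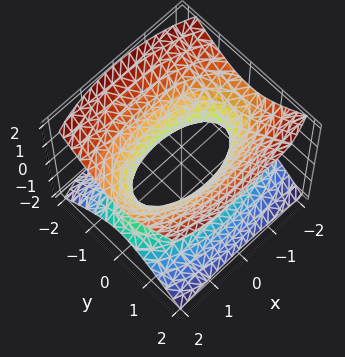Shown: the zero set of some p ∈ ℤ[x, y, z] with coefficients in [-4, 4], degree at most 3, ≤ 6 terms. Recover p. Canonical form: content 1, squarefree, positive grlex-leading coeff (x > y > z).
x^2 + 3*y^2 - 3*z^2 - 2

(a) The degree is 2 — an hourglass — one-sheet hyperboloid; a quadric.
(b) Symmetries: the x ↦ −x reflection is a symmetry, so x appears only in even powers; the z ↦ −z reflection is a symmetry, so z appears only in even powers; the y ↦ −y reflection is a symmetry, so y appears only in even powers.
(c) Reading off the gridlines: no z-intercept at any integer in the box.
(d) Matching integer coefficients to the picture gives p.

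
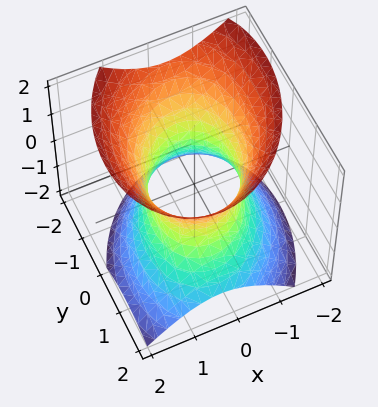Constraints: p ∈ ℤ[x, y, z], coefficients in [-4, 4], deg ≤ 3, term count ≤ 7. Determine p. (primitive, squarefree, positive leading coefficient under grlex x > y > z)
First, deg p = 2. The shape is more complex than any degree-1 surface.
Next, from the axis intercepts and sections: among the integer gridlines, it crosses the x-axis at x ∈ {-1, 1}; it misses every integer gridline on the z-axis.
Finally, putting this together gives p.

3*x^2 - x*y + 2*y^2 + y*z - 2*z^2 - 3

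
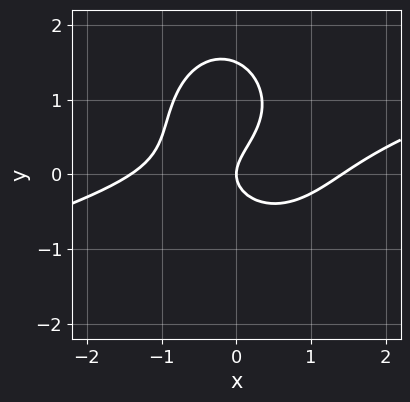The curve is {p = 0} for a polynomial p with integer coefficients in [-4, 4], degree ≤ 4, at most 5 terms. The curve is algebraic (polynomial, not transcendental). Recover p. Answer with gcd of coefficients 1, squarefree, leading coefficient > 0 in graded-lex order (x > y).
x^3 - 3*x^2*y - 2*y^3 + 3*y^2 - 2*x

1. The degree is 3 — no degree-2 curve has this shape.
2. From the axis intercepts and sections: it crosses the y-axis at the gridline y = 0; it meets the x-axis at x = 0 (among the integer gridlines).
3. Assembling these constraints gives the stated polynomial.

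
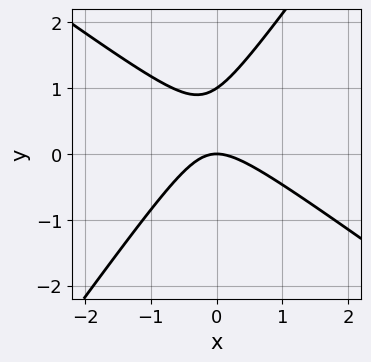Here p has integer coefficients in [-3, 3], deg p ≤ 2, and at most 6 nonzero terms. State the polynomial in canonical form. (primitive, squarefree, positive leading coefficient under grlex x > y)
1. deg p = 2. A generic line meets the curve in up to 2 points.
2. Observable constraints: it meets the x-axis at x = 0 (among the integer gridlines); among the integer gridlines, it crosses the y-axis at y ∈ {0, 1}.
3. Together with the visible shape, these determine p as stated.

3*x^2 + 2*x*y - 3*y^2 + 3*y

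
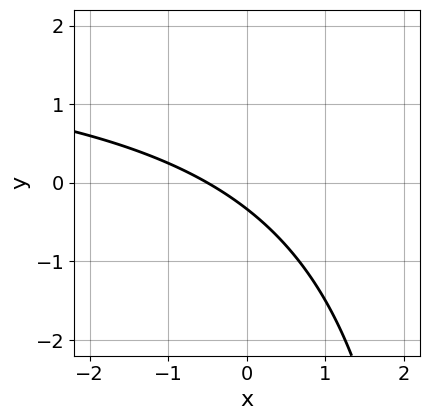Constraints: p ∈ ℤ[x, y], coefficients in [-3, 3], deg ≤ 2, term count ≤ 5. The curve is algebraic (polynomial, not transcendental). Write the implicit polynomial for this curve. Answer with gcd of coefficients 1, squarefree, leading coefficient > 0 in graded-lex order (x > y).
x*y - 2*x - 3*y - 1

1. Degree: a generic line meets the curve in up to 2 points, so deg p = 2.
2. Solving for integer coefficients yields p as stated.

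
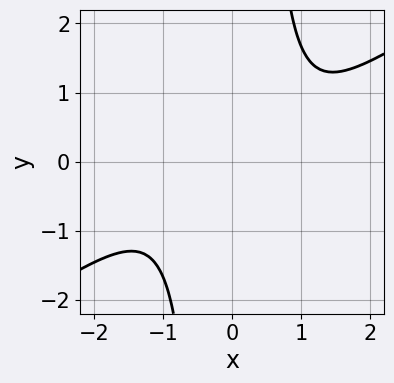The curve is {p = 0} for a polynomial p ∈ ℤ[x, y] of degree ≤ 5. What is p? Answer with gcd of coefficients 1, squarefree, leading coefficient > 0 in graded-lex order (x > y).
1. Degree: no degree-3 curve has this shape, so deg p = 4.
2. From the visible intercepts: it misses every integer gridline on the y-axis; it misses every integer gridline on the x-axis.
3. Together with the visible shape, these determine p as stated.

2*x^4 - 3*x^3*y + 3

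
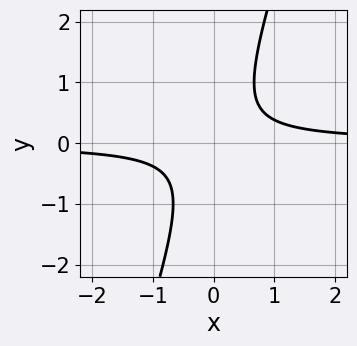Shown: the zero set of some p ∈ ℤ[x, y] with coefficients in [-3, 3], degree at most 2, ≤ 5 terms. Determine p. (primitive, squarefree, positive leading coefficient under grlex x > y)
3*x*y - y^2 - 1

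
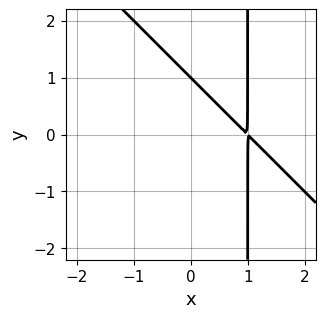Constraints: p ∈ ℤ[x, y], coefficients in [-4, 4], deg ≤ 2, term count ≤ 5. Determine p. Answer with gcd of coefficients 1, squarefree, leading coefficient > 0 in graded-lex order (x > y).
deg p = 2.
Checking where it meets the axes: it crosses the y-axis at the gridline y = 1.
Assembling these constraints gives the stated polynomial.

x^2 + x*y - 2*x - y + 1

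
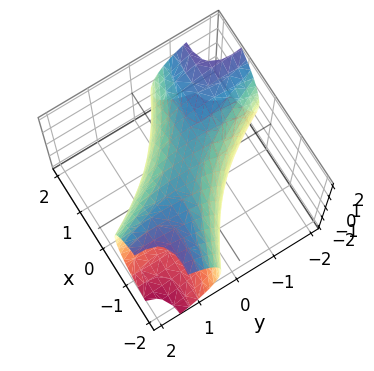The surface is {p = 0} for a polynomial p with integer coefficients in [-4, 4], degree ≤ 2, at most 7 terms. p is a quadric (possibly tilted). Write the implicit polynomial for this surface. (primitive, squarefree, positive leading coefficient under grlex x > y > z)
Degree: a generic line meets the surface in up to 2 points, so deg p = 2.
The integer polynomial consistent with all of this is the stated p.

x^2 + 3*x*y + y^2 + z^2 - 2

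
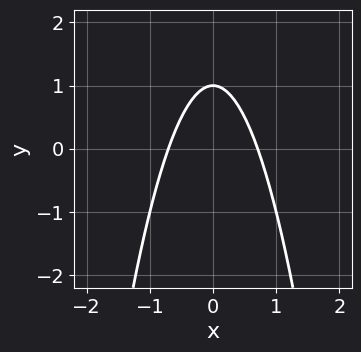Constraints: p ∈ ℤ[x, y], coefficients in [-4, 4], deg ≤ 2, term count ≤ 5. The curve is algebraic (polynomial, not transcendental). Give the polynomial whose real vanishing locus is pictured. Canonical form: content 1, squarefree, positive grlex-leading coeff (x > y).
2*x^2 + y - 1

(a) The degree is 2 — a generic line meets the curve in up to 2 points.
(b) Symmetries: it's symmetric under x → −x, forcing even powers of x.
(c) From the axis intercepts and sections: one y-axis crossing is at y = 1.
(d) These observations pin down the coefficients.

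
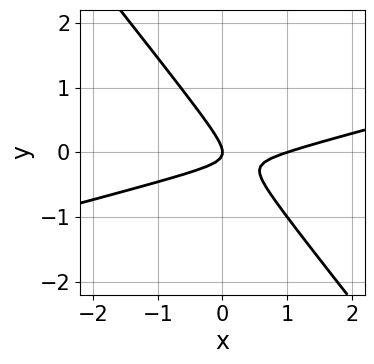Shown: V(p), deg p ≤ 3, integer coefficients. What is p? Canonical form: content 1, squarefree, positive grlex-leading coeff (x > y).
x^2 - 3*x*y - 3*y^2 - x

1. Degree: a generic line meets the curve in up to 2 points, so deg p = 2.
2. From the visible intercepts: among the integer gridlines, it crosses the x-axis at x ∈ {0, 1}; it crosses the y-axis at the gridline y = 0.
3. Solving for integer coefficients yields p as stated.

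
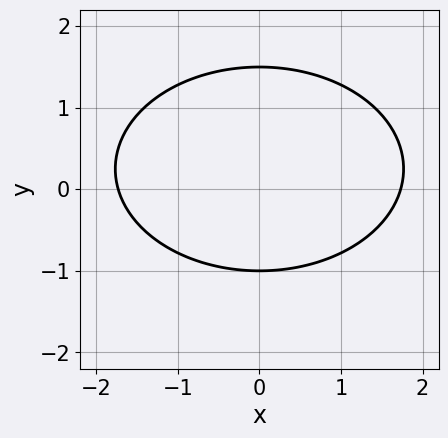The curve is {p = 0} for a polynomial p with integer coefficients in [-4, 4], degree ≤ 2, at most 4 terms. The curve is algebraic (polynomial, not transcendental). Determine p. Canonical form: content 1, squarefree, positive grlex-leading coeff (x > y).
1. deg p = 2. A generic line meets the curve in up to 2 points.
2. Symmetries: mirror symmetry x ↦ −x ⇒ only even powers of x.
3. Checking where it meets the axes: it meets the y-axis at y = -1 (among the integer gridlines).
4. Solving for integer coefficients yields p as stated.

x^2 + 2*y^2 - y - 3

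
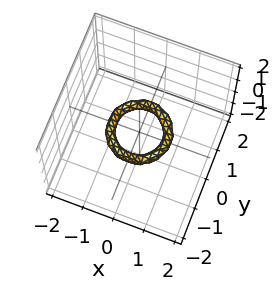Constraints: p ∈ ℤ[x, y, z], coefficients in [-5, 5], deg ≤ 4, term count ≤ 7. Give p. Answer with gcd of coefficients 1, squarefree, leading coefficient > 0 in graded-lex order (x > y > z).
2*x^4 + 4*x^2*y^2 + 2*y^4 - 3*x^2 - 3*y^2 + 3*z^2 + 1

The degree is 4 — a generic line meets the surface in up to 4 points.
Symmetries: rotational symmetry about the z-axis ⇒ p depends on x, y only through x² + y².
From the visible intercepts: the x-axis gridline crossings are at x ∈ {-1, 1}; the surface avoids every integer z-axis point in the box; among the integer gridlines, it crosses the y-axis at y ∈ {-1, 1}.
The integer polynomial consistent with all of this is the stated p.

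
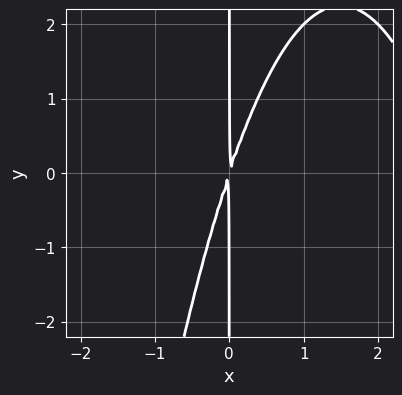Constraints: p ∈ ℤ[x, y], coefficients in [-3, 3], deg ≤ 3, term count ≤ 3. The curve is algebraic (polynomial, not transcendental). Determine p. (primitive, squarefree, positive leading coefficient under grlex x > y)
(a) deg p = 3. No degree-2 curve has this shape.
(b) From the axis intercepts and sections: the visible y-axis segment lies entirely on the curve.
(c) Solving for integer coefficients yields p as stated.

x^3 - 3*x^2 + x*y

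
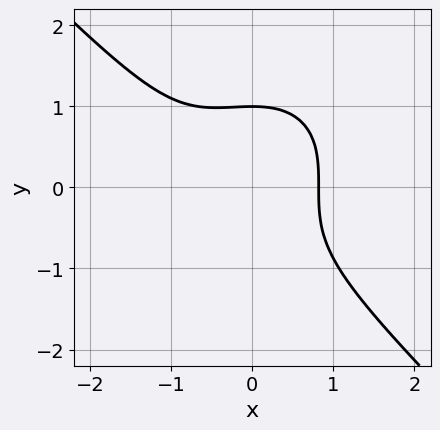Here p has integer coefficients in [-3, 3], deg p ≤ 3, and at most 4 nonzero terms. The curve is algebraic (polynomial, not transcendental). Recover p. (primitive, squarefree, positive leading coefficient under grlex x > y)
deg p = 3. The shape is more complex than any degree-2 curve.
Observable constraints: it crosses the y-axis at the gridline y = 1.
Together with the visible shape, these determine p as stated.

3*x^3 + 3*y^3 + 2*x^2 - 3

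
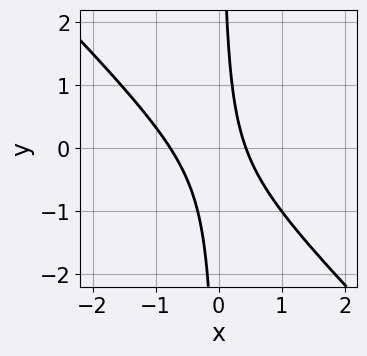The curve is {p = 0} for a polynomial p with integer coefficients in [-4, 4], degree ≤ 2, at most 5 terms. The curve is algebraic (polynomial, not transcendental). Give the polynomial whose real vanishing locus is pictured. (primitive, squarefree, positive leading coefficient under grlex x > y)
1. The degree is 2 — no degree-1 curve has this shape.
2. Checking where it meets the axes: the curve avoids every integer y-axis point in the box.
3. Assembling these constraints gives the stated polynomial.

3*x^2 + 3*x*y + x - 1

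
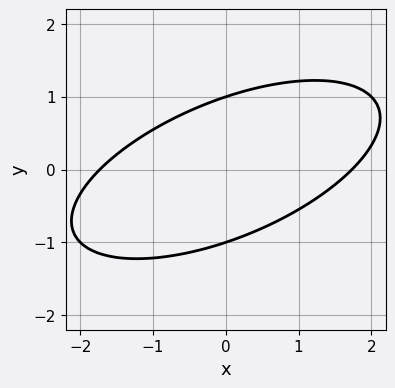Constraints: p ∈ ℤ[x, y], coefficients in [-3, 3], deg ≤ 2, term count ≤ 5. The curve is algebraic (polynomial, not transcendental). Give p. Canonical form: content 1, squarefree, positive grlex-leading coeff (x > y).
x^2 - 2*x*y + 3*y^2 - 3

deg p = 2. No degree-1 curve has this shape.
Observable constraints: the y-axis gridline crossings are at y ∈ {-1, 1}.
Fitting integer coefficients to these (and the overall shape) gives p.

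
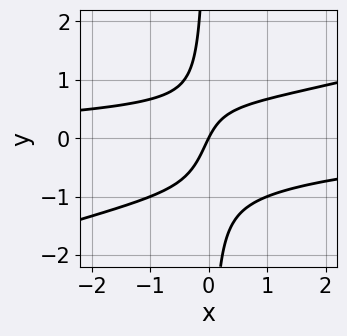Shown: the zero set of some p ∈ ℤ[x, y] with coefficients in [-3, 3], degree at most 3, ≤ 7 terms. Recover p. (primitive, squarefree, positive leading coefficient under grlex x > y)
(a) Degree: no degree-2 curve has this shape, so deg p = 3.
(b) From the axis intercepts and sections: it crosses the x-axis at the gridline x = 0; it crosses the y-axis at the gridline y = 0.
(c) Assembling these constraints gives the stated polynomial.

x^2*y - 3*x*y^2 - x*y + 2*x - y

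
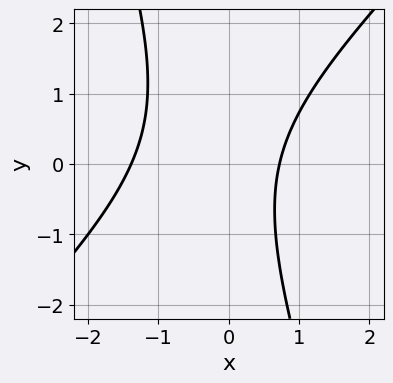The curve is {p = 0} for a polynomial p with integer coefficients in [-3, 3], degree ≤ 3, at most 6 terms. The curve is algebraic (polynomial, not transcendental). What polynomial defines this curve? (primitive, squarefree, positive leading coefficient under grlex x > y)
(a) deg p = 2.
(b) From the visible intercepts: the curve avoids every integer y-axis point in the box.
(c) Assembling these constraints gives the stated polynomial.

3*x^2 - 2*x*y - y^2 + 2*x - 3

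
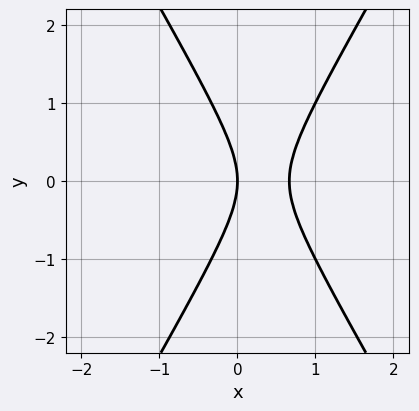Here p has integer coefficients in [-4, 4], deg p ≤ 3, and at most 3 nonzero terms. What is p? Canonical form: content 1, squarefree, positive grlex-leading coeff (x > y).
3*x^2 - y^2 - 2*x

First, deg p = 2.
Next, symmetries: it's symmetric under y → −y, forcing even powers of y.
Then, reading off the gridlines: one x-axis crossing is at x = 0; it crosses the y-axis at the gridline y = 0.
Finally, putting this together gives p.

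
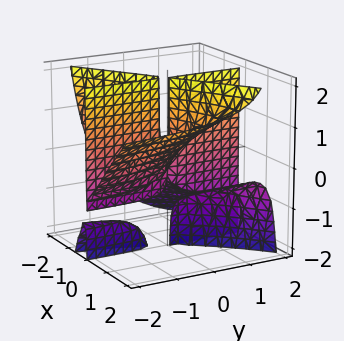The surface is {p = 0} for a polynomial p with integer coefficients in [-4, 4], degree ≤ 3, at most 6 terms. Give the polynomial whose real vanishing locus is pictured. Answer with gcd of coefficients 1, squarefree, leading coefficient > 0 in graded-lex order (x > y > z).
First, there are 2 components. Treating them together as one polynomial.
Then, degree: no degree-2 surface has this shape, so deg p = 3.
Next, reading off the gridlines: the visible z-axis segment lies entirely on the surface; the visible y-axis segment lies entirely on the surface.
Finally, assembling these constraints gives the stated polynomial.

2*x^3 - 3*x^2*y - 3*x^2*z + 3*x*y*z + 3*x*y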